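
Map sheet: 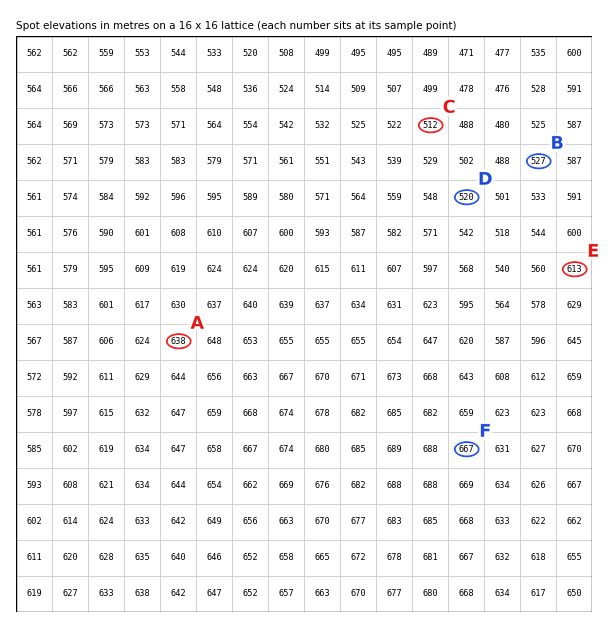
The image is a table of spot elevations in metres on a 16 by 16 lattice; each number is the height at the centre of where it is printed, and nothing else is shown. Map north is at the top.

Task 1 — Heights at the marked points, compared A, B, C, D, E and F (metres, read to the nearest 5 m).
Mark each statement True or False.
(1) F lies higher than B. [True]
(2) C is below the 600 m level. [True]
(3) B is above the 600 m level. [False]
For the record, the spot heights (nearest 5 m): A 640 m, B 525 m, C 510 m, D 520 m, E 615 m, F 665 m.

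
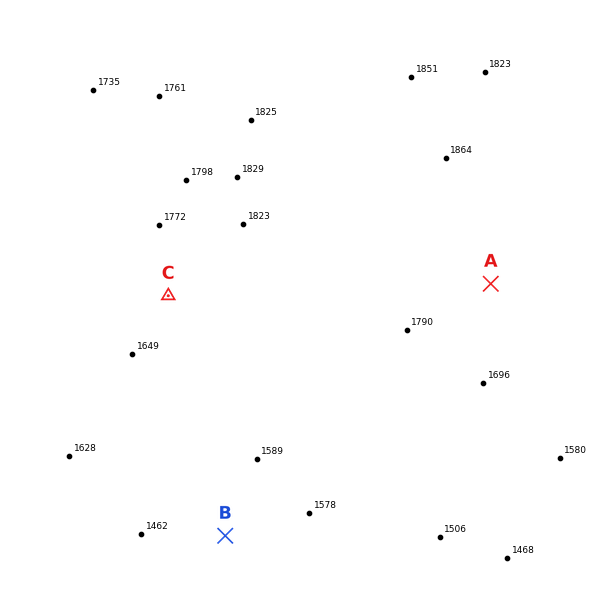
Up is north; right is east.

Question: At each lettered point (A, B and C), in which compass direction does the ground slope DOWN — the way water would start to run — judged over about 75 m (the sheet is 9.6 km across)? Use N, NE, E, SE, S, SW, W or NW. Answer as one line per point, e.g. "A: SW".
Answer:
A: SE
B: S
C: SW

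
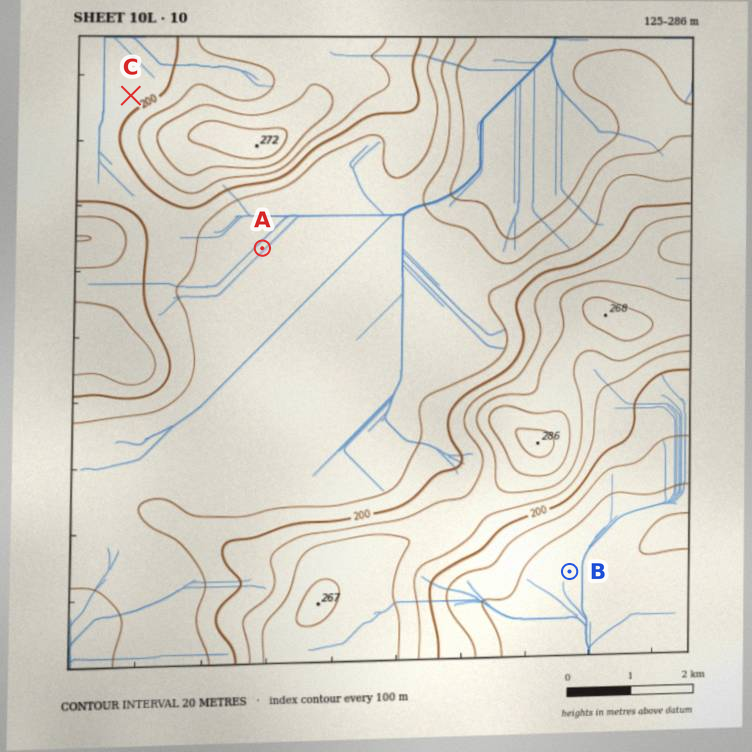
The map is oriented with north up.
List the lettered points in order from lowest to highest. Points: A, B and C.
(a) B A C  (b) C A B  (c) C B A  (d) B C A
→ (a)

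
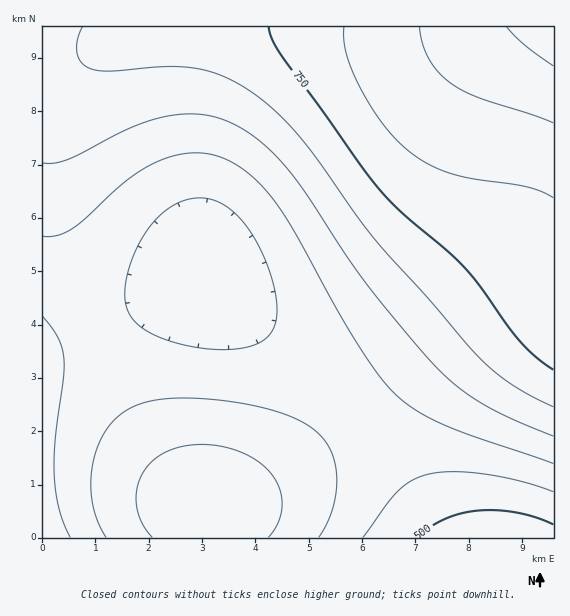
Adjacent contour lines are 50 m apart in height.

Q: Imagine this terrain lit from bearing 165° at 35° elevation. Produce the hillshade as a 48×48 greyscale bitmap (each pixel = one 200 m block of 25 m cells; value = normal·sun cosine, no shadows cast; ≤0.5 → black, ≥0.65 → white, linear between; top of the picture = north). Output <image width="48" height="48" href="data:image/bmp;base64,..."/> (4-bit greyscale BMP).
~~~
<image width="48" height="48" href="data:image/bmp;base64,Qk32BAAAAAAAAHYAAAAoAAAAMAAAADAAAAABAAQAAAAAAIAEAAATCwAAEwsAABAAAAAAAAAAAAAAABEREQAiIiIAMzMzAERERABVVVUAZmZmAHd3dwCIiIgAmZmZAKqqqgC7u7sAzMzMAN3d3QDu7u4A////AIiIiImZmZmZmqqqq7u7u7zMzMzMzMzMzIiIiIiIiIiZmZmqqqq7u7u8zMzMzMzMzHd3d3d3d3eIiIiZmZqqqru7vMzM3d3d3Xd3d3ZmZmZ3d3eIiJmZqqq7vMzM3d3d3WZmZmZmZmZmZmZ3d4iJmaqru8zN3d3e7mZmZlVVVVVVVVZmZ3eImZqqu8zN3d3u7mZlVVVVRERERVVWZnd4iJmqu7zM3d7u7mVVVVRERERERERVVmZ3iJmaq7zM3d7u7lVVVUREQzMzNERFVWZ3eImaq7vM3d3u7lVVVEREMzMzMzREVVZneImZqrvMzd3e7lVVVERDMzMzMzNERVZnd4iZqru8zd3d7mVVVERDMzMzMzNERVZmd4iZqqu8zN3d3WZVVURDMzMzMzM0RVZmd4iZqqu7zMzd3WZlVUREMzMzMzNERVZnd4iZmqq7vMzMzGZmVVREQzMzMzNERVZneIiZmqq7u7vMzHZmZVVERDMzMzREVWZneImZmqqqu7u7u3d2ZlVVRERERERFVWZ3iImZmqqqqqqqqod3dmZVVERERERVVmd3iJmZmqqqqqqqqoh3d2ZlVVVERFVVZnd4iJmZqqqqqpmZmYiId3ZmZVVVVVVWZneIiZmaqqqpmZmZmZiIh3d2ZmVVVVZmZ3iImZmaqqqZmZmYiJmYiId3dmZmZmZmd3iImZmqqqmZmZiIiJmZmIiHd3ZmZmZ3d4iJmZqqqqmZmYiIiKmZmYiId3d3d3d3eIiJmZqqqqmZmYiId6qZmZmIiId3d3d3iIiZmaqqqqmZmYiId6qqqZmZiIiId3eIiImZmaqqqqmZmYiId6qqqqmZmZiIiIiIiJmZmqqqqqqZmYiId6qqqqqqmZmZiIiIiZmZmqqqqqqZmYiId6qqqqqqqqmZmZmZmZmZmqqqqqqZmYiIh6qru7uqqqqqmZmZmZmZqqqqqqqZmZiIiKq7u7u7u7qqqqqZmZmZqqqqqqqpmZmIiKu7u7u7u7u7qqqqqqmaqqqqqqqpmZmZmKu7u7zMzMu7u7qqqqqqqqqqqqqqmZmZmaq7u8zMzMzMu7uqqqqqqqqqqqqqqqmZmaq7vMzMzMzMzLu7qqqqmZmqqqqqqqqqqqq7vMzMzd3MzLu7qqqqmZmZmqqqqqqqqqqru8zM3d3czMu7uqqpmZmZmaqqqqqqqpqru8zM3d3czMu7uqqpmZmZmZmqqqqqqpqqu7zMzd3czMu7uqqZmZmZmZmaqqqqqpmqq7zMzN3MzMu7qqqZmZmZmZmaqqqqq4maq7vMzMzMzLu7qqmZmZiZmZmZqqqqq4iZqru7zMzMy7u6qpmZmIiIiZmZmqqqq4iJmqq7u8zLu7uqqZmYiIiIiJmZmaqqqniImaqru7u7u6qqmZmIiIiIiIiZmaqqqnd4iZmqqqqqqqqZmYiIiHeIiIiJmZmqqmZ3iImZmqqqqZmZiIiHd3d3eIiImZmaqmZnd4iImZmZmYiIiHd3d3d3d4iIiZmZmlZmd3iIiIiIiIiId3d3d3d3d3iIiJmZmQ=="/>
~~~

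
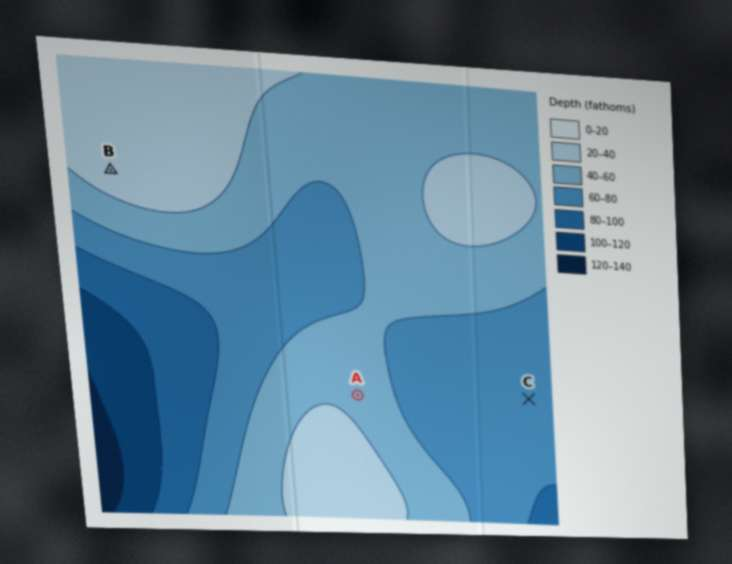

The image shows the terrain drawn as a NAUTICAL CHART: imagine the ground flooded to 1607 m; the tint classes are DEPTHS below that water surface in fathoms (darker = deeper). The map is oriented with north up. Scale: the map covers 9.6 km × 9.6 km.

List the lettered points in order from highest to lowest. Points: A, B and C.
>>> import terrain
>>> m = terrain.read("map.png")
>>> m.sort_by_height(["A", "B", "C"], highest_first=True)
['B', 'A', 'C']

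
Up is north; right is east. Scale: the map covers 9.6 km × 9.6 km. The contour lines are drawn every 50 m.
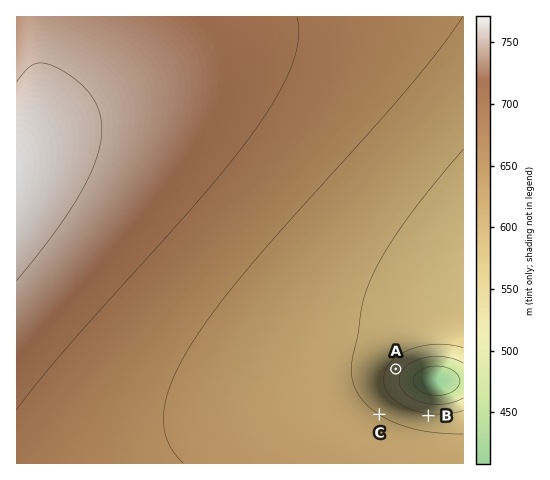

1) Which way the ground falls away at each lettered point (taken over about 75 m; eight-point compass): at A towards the SE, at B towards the N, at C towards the NE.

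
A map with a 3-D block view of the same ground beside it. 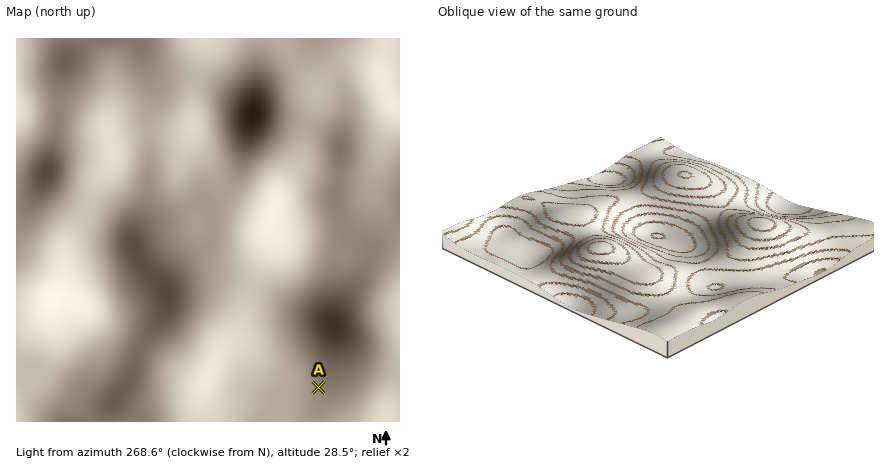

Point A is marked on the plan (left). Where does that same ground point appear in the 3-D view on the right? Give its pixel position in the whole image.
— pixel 687 163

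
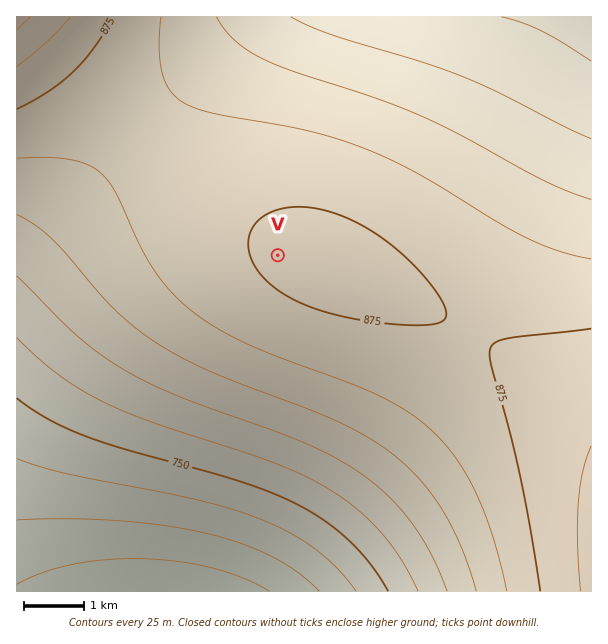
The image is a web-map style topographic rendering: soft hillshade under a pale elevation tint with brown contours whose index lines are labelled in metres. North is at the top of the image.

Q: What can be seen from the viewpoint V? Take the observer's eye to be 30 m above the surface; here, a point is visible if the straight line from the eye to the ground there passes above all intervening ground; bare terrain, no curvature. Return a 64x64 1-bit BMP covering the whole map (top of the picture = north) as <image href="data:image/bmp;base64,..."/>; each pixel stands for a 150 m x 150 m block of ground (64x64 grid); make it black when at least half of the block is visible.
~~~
<image width="64" height="64" href="data:image/bmp;base64,Qk0+AgAAAAAAAD4AAAAoAAAAQAAAAEAAAAABAAEAAAAAAAACAAATCwAAEwsAAAIAAAAAAAAA////AAAAAAD4AAAAAf////gAAAAB////+AAAAAH////4AAAAAf////gAAAAB////8AAAAAH////wAAAAAf////AAAAAB////8AAAAAH////wAAAAAf////AAAAAB////8AAAAAH////gAAAAAf///+AAAAAB////4AAAAAP////gAAAAA////8AAAAAD////wAAAAAf///+AAAAAB////wAAAAAH////AAAAAA////8AAAAAH////wAAAAA/////AAAAAH////8AAAAB/////wAAAB//////AAAH//////8AAf///////wAP////////AD////////8Af////////wH/////////A/////////8f/////////////////////////////////////////////////////////////////////////////////////////////////////////////////wD////////8AB////////gAB///////4AAD///////AAAH//////wAAAP/////8AAAA//////gAAAD/////4AAAAP////+AAAAA/////wAAAAD////+AAAAAP////wAAAAA////+AAAAAD////4AAAAAf////gAAAAH////+AAAAD/////4AAAA//////gAAAH/////+AAAB//////4AAAP/w=="/>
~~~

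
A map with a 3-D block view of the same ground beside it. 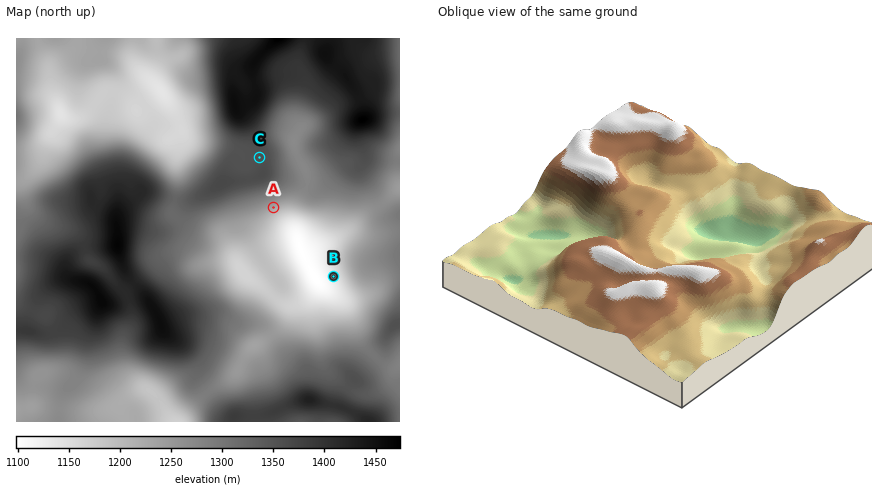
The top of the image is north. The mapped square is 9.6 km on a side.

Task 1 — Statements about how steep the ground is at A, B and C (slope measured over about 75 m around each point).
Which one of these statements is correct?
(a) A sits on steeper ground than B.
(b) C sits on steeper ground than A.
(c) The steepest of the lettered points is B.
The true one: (a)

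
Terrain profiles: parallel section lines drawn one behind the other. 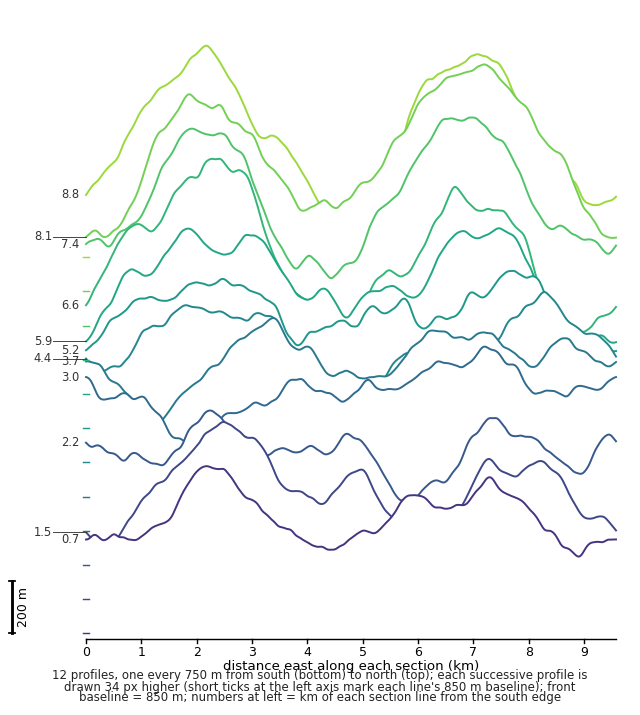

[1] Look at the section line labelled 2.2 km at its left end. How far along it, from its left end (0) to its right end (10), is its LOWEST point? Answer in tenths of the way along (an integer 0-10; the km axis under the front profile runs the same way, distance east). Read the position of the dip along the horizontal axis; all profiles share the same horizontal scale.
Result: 6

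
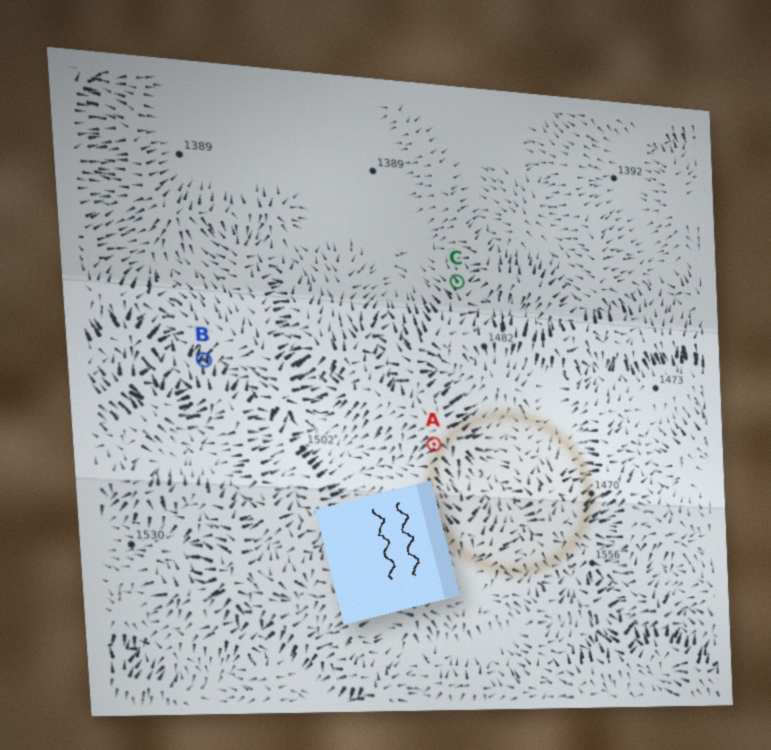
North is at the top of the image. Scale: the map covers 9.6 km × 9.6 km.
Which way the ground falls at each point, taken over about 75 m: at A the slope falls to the SW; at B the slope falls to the N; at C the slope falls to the NW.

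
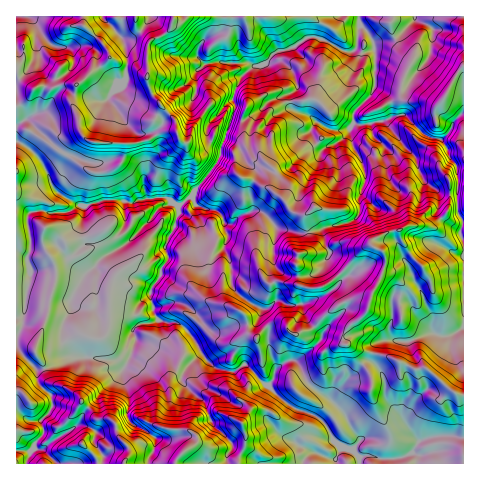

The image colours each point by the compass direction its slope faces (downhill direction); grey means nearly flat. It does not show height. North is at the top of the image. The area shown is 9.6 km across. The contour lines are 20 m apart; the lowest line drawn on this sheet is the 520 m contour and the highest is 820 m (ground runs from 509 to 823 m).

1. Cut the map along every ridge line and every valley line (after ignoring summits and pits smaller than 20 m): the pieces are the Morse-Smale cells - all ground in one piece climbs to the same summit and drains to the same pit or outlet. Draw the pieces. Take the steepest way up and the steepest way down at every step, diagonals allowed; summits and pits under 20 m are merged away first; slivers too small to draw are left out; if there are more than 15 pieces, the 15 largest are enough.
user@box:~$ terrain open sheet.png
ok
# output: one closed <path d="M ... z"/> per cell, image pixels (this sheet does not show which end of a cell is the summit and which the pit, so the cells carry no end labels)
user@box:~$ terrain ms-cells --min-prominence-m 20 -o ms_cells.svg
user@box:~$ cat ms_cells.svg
<path d="M384 121l-16 3-14-1-4 6 3 18 7 11 5 13 0 11-6 15 1 13-2 6-7 5-28 8 2 15 5 11-10 15-13 6-17 0-7-2-8-8-2-18 3-20-12-15-12-2-14 6-7 7-6 0-2-8-6-5-20-5-7-9-12 10 1 6-5 17-9 15 3 15-6 7-1 9-11 16 4 21 5 7 21 4 12 12 10 18 12 13 20 5 9-7 3 0 19 20 25 21 30 12 19 27 14 5 5 5 2 9 103 0 0-27-28-1-16 6-2-2-17-26-14-15-2-22-5-9-7-7 2-14 8-7 28 2 18-9 21 3 15-9 0-88-4-4 4-14-6-7-1-20-16-1-14-9-10-17-2-10-9-9z"/><path d="M167 198l-24 1-9 4-32-3-15 6-7-1-12 7-19 1-13-2-7 3-1 13 2 8 0 16-2 13 2 5 0 11-4 11-2 22-2 3-6 2 0 28 21 24 1 13 13 12 1 12-12 14 4 11-14 20-3 12 121-1 8-24-11-9-11-4-6-8 1-22-6-14-1-11 13-28 0-7-2-3 1-5 6-4 18-4-4-7-4-21 11-16 1-9 6-7-3-15 9-15 5-17-1-6z"/><path d="M232 16l-58 0-3 12-9 8-10 3-4 6 0 39 6 13 20 21 2 14-14 0-12 8-13 3-35 0-13-2-9-9-2-15-6-12 5-20-10-1-14 4-14-2-14 16-9 4 0 34 17 11 7 9 13 28 25 17 9 1 15-6 32 3 9-4 24-1 12 8 14-11 2-5 22-26 18-56-2-6 2-13 6-12 13-10-5-4-13 1-19-2-13 2-7-9 6-14 15-9 9 2 9 4 3 4-1-9-5-6z"/><path d="M414 16l-180 0-1 11 5 6 1 9-3-4-9-4-9-2-15 9-6 14 7 9 13-2 19 2 13-1 5 4-13 10-6 12-2 8 2 11-3 10 13 2 15-10 11-10 19-7 1 16 20 7 5 6-5 7 0 4 11 15 20-8 12-17 14 1 16-3 22 27 9 9 9 23 17 13 15 0 2-5-1-21-7-9-7-17-18-6-20-20-13 3 0-10-5-12-13-11 0-42 16-3 9-4 16-17z"/><path d="M290 93l-19 7-11 10-15 10-13-2-6 15-1 5 14 8 6 14 11 12-7 17 4 17-1 4 12 3 13 15 21 5 8 0 43-11 10-8 0-17 6-15 0-11-5-13-7-11-3-15-11 10-17 6-11-15 0-4 5-7-5-6-20-7z"/><path d="M161 320l-21 4-6 4-1 5 2 3 0 7-13 28 1 11 6 14-1 22 6 8 11 4 11 9-8 24 79 1 0-9 5-6-1-8-18-16-8-22-23-22 2-10 16-17 0-4-8-14-12-12z"/><path d="M173 16l-89 1-2 8 19 16 8 13 0 5-6 6-11 6-16 16-4 18 6 12 2 15 7 8 15 3 35 0 13-3 12-8 15-1-3-13-23-24-4-16 1-33 4-6 10-3 9-8z"/><path d="M463 16l-47 0-1 3-19 19-22 5 0 42 13 11 5 12 0 9 13-2 20 20 8 3 8 2 9-9 4-9 10-9z"/><path d="M463 328l-14 8-21-3-18 9-28-2-8 7-2 14 7 7 5 9 2 22 14 15 19 28 16-6 29 1z"/><path d="M201 352l-15 16-4 8 0 5 23 22 8 22 18 16 1 8-5 6 0 8 75 1 3-6 9-6-34-17-13-17 10-22-4-6-27-25-3 0-9 7-14-2-6-3z"/><path d="M83 16l-67 1 1 89 8-4 14-16 14 2 7-3 16 0 5-3 28-23 0-5-8-13-19-16z"/><path d="M17 141l-1 175 4 1 4-4 2-22 4-11 0-11-2-5 2-13 0-16-2-8 1-13 7-3 13 2 19-1 11-6-26-18-13-28-7-9z"/><path d="M225 138l-8 26-22 26-3 7 5 9 20 5 6 5 2 8 6 0 7-7 11-4 4-4-4-20 7-17-11-12-6-14z"/><path d="M279 396l-5 4-7 18 13 17 34 17-9 6-1 6 55-1-1-8-5-5-14-5-19-27-25-9z"/><path d="M17 346l-1 105 15 0 13-19-4-11 11-11 1-11-1-4-13-12-1-13z"/>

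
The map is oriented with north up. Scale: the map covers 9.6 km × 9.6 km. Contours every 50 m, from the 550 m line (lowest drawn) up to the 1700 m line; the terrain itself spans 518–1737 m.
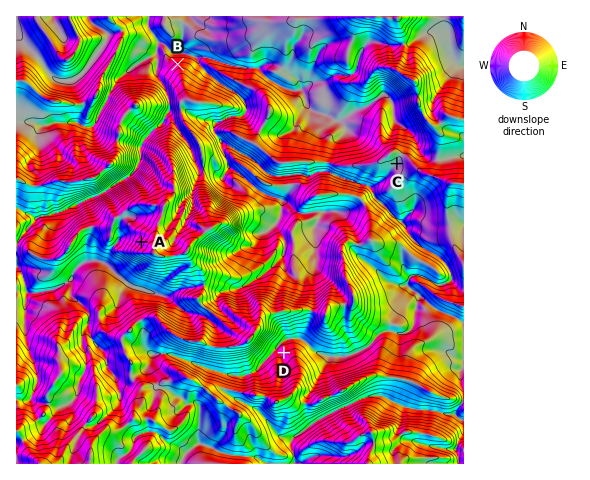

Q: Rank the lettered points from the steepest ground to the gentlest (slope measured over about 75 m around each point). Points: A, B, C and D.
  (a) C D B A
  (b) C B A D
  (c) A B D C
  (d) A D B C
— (c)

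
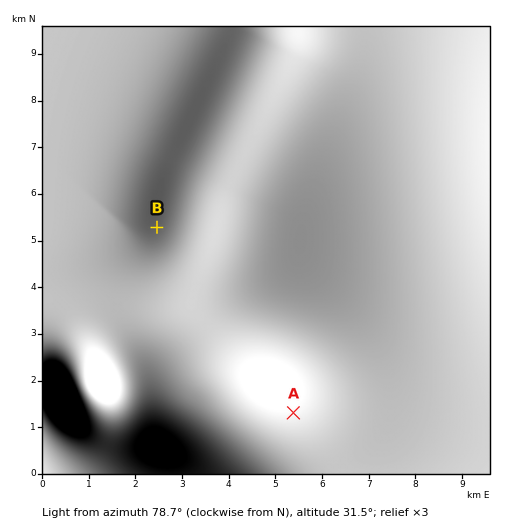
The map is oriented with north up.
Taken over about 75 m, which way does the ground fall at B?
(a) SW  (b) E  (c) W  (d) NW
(c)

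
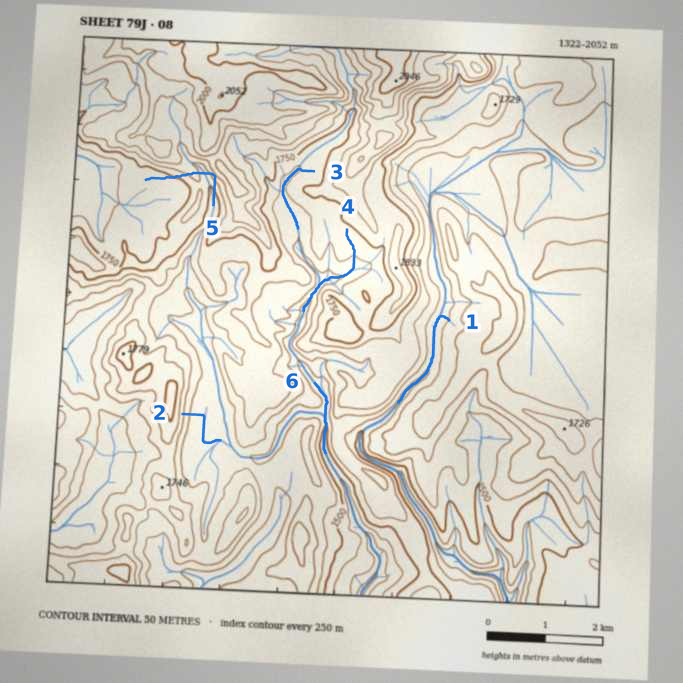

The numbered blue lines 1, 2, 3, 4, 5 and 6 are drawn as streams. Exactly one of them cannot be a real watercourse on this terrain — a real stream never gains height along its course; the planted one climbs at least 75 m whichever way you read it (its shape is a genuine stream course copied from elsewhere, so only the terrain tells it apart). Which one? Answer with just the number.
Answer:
5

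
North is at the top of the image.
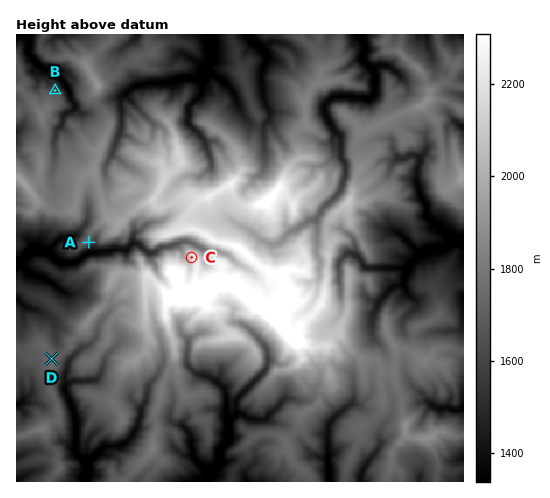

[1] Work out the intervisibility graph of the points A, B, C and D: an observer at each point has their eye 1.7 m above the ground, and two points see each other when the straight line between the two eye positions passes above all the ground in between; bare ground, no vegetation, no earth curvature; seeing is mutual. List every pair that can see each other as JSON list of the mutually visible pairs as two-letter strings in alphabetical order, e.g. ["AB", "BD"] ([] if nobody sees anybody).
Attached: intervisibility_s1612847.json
["AC", "AD"]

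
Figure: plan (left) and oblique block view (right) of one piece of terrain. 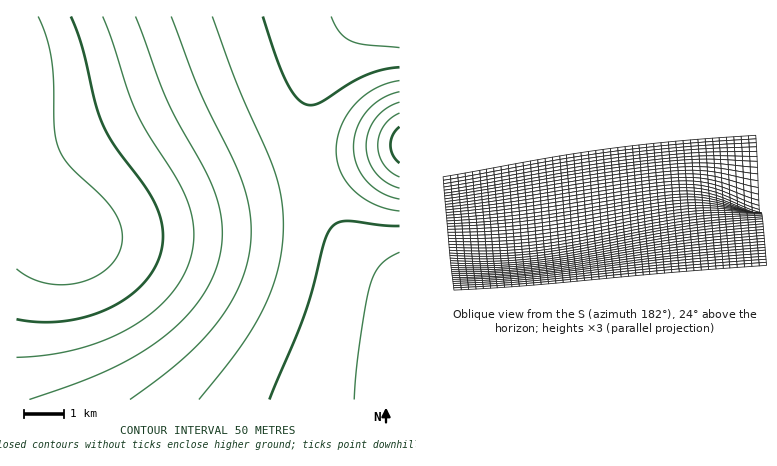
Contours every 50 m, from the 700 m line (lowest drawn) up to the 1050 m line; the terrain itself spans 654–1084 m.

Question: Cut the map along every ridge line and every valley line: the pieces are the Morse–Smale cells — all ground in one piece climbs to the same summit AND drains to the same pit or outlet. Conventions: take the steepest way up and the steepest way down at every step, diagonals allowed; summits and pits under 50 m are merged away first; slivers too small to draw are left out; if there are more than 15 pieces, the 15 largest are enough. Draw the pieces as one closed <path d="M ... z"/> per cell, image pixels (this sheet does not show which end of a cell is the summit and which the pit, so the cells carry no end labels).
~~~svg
<path d="M312 171l-50 13-132 41-46 10-20 0-24-18-12-6-12-1 0 190 384 0 0-118-28-17-24-23-19-28-9-18z"/><path d="M364 16l-348 0 0 194 12 1 12 6 24 18 20 0 46-10 102-32 78-22-4-29 0-26 7-32 10-22 12-18z"/><path d="M400 16l-36 1-24 21-17 24-12 28-5 26 0 26 6 29 88-23z"/><path d="M400 148l-88 22 8 26 9 18 15 22 28 29 26 16z"/>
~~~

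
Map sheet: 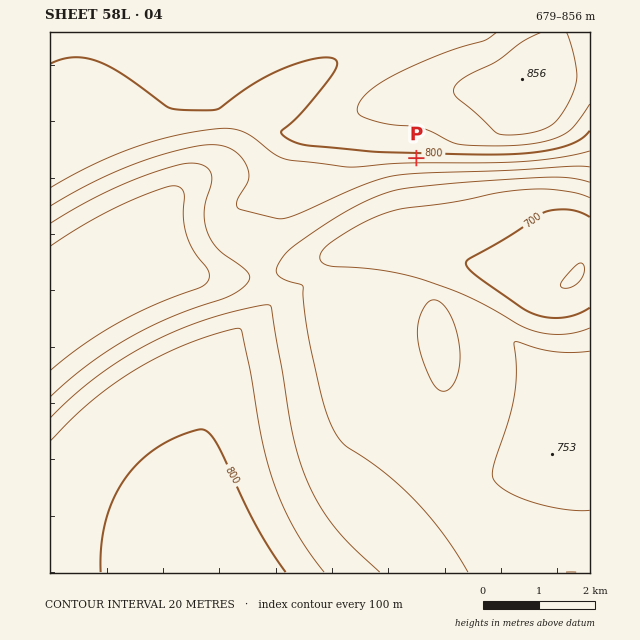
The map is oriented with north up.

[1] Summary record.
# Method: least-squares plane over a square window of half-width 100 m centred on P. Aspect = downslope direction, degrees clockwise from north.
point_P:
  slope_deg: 7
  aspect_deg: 180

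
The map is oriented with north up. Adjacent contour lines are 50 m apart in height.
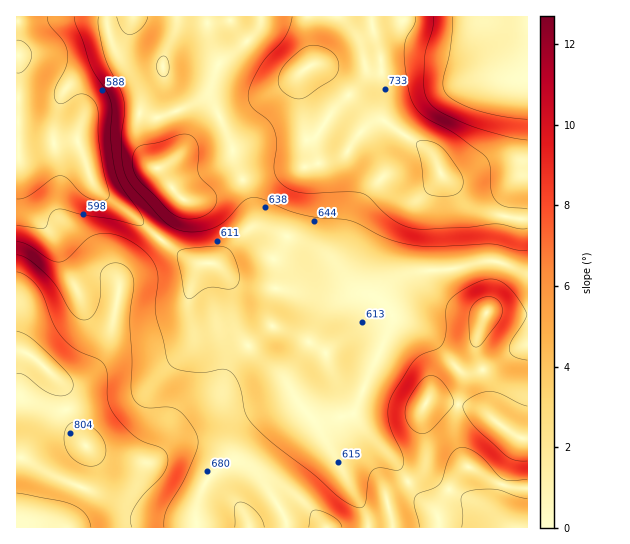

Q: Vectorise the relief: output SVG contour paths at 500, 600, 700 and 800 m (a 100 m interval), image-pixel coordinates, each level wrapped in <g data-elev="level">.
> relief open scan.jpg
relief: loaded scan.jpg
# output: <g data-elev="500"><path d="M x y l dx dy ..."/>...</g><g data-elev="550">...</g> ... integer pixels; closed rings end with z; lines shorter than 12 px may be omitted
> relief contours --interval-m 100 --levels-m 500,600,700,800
<g data-elev="500"><path d="M17 40l5 1 5 4 4 5 1 5-2 7-4 6-5 5-4 0"/></g><g data-elev="600"><path d="M187 298l-3-5-7-34 2-8 7-2 28-3 9 1 6 2 5 8 5 14 0 8-2 7-7 3-16-2-7 1-16 10z"/><path d="M527 119l-25-3-25-6-20-8-11-8-3-7 0-6 7-31 2-20 0-13"/><path d="M75 17l0 6 8 18 8 25 15 25 5 11 1 9-1 30 5 34 7 14 18 25 3 9-2 2-5 0-78-16-4 1-4 3-6 15-6 1-22-4"/></g><g data-elev="700"><path d="M164 527l2-16 21-37 10-24 1-11-7-14-13-15-9-3-24 0-8-4-4-6-2-10 1-28-2-38 4-38-3-10-6-7-7-3-7 0-7 4-3 7-1 21-3 14-7 9-8 2-5-3-6-5-14-25-10-12-18-16-12-4"/><path d="M264 527l-2-8-6-8-9-7-6-2-4 1-2 4 0 20"/><path d="M342 527l-2-5-7-5-10-5-8-2-2 1-2 3-2 13"/><path d="M418 433l5 1 7-3 23-26 0-6-6-12-6-7-7-4-7 0-6 5-10 13-5 12-1 8 2 8 4 6z"/><path d="M527 406l-26-12-11-3-8 2-10 4-7 5-2 4 3 8 8 12 31 29 9 5 13 1"/><path d="M473 346l4 1 4-2 20-27 1-7 0-5-4-5-4-3-7-1-6 1-7 5-3 6-2 8 0 17 2 8z"/><path d="M181 218l12 1 12-4 8-6 4-10-3-8-12-12-3-5-1-7 1-16-2-9-4-5-7-3-8 1-19 7-20 4-4 5-3 10 2 10 5 10 30 30z"/><path d="M527 209l-21-2-9-5-6-11-1-25-4-9-33-24-28-16-11-12-6-16-4-38 2-12 8-14 1-8"/><path d="M163 77l4-2 2-8-2-8-4-3-4 3-2 7 1 7z"/><path d="M292 17l-6 18-25 30-10 18-3 11 1 7 2 5 18 15 5 9 3 13-3 27 3 8 5 6 9 6 12 3 46-1 13 1 7 4 24 23 10 5 11 4 52-2 29-3 24 5 8 0"/></g><g data-elev="800"><path d="M91 527l-5-12-12-10-13-4-44-8"/><path d="M88 466l9-1 6-4 3-8-1-10-5-9-9-7-10-5-8 0-6 4-2 5-1 8 1 8 4 7 5 5z"/><path d="M17 374l8 1 18 15 12 5 7 1 5-2 4-3 2-4-2-9-13-15-27-25-14-7"/></g>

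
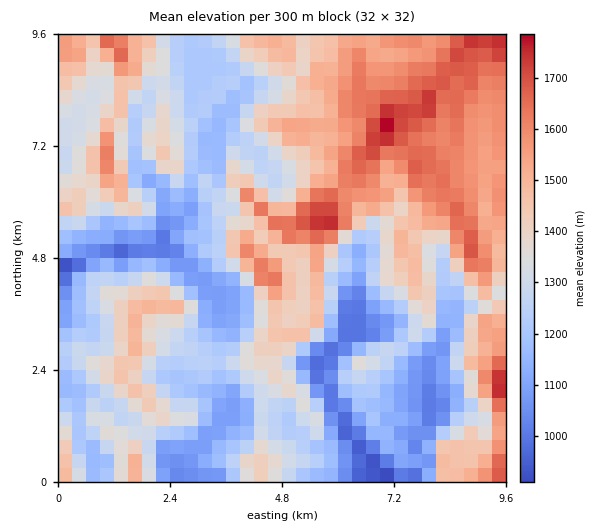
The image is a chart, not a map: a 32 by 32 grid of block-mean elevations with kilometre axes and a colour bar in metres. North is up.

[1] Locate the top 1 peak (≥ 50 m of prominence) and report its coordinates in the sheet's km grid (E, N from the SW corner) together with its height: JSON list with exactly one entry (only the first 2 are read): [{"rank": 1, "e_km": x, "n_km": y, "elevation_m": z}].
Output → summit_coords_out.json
[{"rank": 1, "e_km": 6.94, "n_km": 7.51, "elevation_m": 1819}]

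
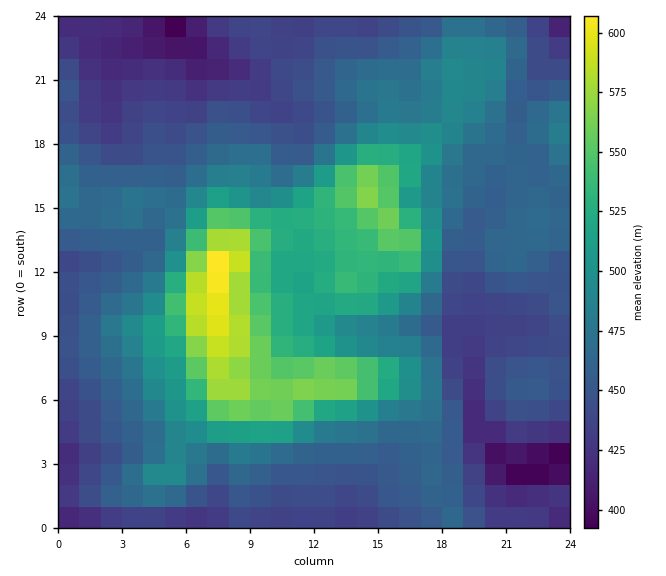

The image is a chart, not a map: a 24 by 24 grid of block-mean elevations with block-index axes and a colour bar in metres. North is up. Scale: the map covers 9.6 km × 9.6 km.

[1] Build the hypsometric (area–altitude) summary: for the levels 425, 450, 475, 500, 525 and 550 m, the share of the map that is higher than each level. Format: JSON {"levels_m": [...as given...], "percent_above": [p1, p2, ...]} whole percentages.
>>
{"levels_m": [425, 450, 475, 500, 525, 550], "percent_above": [91, 65, 36, 23, 15, 8]}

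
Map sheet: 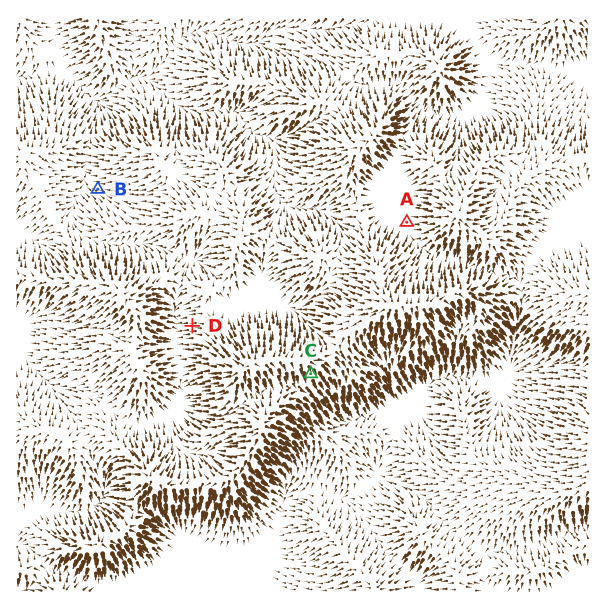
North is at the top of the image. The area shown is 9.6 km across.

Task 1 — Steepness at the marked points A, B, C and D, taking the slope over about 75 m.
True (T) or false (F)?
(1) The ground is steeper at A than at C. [F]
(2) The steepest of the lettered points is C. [T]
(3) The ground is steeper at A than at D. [F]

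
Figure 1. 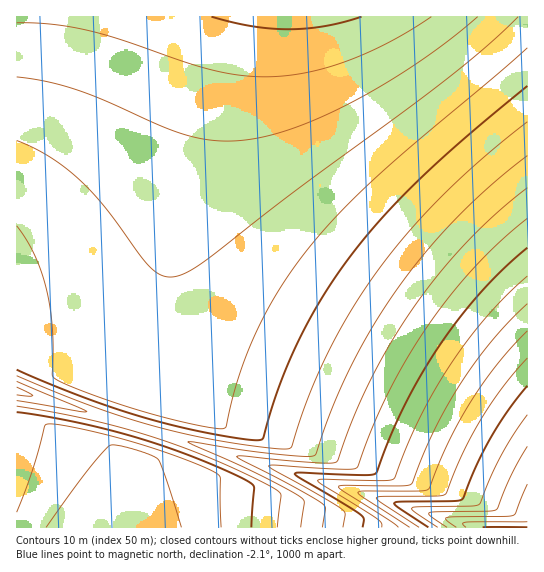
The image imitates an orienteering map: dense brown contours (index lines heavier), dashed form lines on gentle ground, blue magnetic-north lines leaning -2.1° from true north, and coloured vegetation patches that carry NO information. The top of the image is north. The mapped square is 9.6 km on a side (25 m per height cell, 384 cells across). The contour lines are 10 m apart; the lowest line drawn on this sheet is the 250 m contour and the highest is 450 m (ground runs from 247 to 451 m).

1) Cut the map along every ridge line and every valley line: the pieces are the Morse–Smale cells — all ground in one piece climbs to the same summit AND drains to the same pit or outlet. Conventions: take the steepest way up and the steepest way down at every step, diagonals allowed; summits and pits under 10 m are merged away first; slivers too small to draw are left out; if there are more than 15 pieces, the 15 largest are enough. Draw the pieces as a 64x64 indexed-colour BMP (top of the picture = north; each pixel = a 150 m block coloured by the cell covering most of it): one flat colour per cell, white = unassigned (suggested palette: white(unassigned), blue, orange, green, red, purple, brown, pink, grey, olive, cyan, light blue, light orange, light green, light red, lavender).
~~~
<image width="64" height="64" href="data:image/bmp;base64,Qk12CAAAAAAAAHYAAAAoAAAAQAAAAEAAAAABAAQAAAAAAAAIAAATCwAAEwsAABAAAAAAAAAA////ALR3HwAOf/8ALKAsACgn1gC9Z5QAS1aMAMJ34wB/f38AIr28AM++FwDox64AeLv/AIrfmACWmP8A1bDFAEREREREREMzMzMzMzMzMzMzMzMzMzMzMzMzMzMRERERREREREREQzMzMzMzMzMzMzMzMzMzMzMzMzMxERERERFERERERERDMzMzMzMzMzMzMzMzMzMzMzMxEREREREREUREREREREMzMzMzMzMzMzMzMzMzMzMzERERERERERERRERERERERDMzMzMzMzMzMzMzMzMzMRERERERERERERFEREREREREMzMzMzMzMzMzMzMzMREREREREREREREREUREREREREQzMzMzMzMzMzMzMxERERERERERERERERERRERERERERDMzMzMzMzMzMxERERERERERERERERERERFEREREREREMzMzMzMzMzEREREREREREREREREREREREUREREREREQzMzMzMzMRERERERERERERERERERERERERRERERERERDMzMzMRERERERERERERERERERERERERERFEREREREREQzMxEREREREREREREREREREREREREREREURERERERERDERERERERERERERERERERERERERERERERREREREREIiERERERERERERERERERERERERERERERERFEREREQiIiIhEREREREREREREREREREREREREREREREURERCIiIiIiERERERERERERERERERERERERERERERERRCIiIiIiIiIREREREREREREREREREREREREREREREREiIiIiIiIiIhERERERERERERERERERERERERERERERESIiIiIiIiIiERERERERERERERERERERERERERERERERIiIiIiIiIiIREREREREREREREREREREREREREREREREiIiIiIiIiIiERERERERERERERERERERERERERERERESIiIiIiIiIiIRERERERERERERERERERERERERERERERIiIiIiIiIiIhEREREREREREREREREREREREREREREREiIiIiIiIiIiERERERERERERERERERERERERERERERESIiIiIiIiIiIRERERERERERERERERERERERERERERERIiIiIiIiIiIiEREREREREREREREREREREREREREREREiIiIiIiIiIiIRERERERERERERERERERERERERERERESIiIiIiIiIiIhERERERERERERERERERERERERERERERIiIiIiIiIiIiEREREREREREREREREREREREREREREREiIiIiIiIiIiIRERERERERERERERERERERERERERERESIiIiIiIiIiIiERERERERERERERERERERERERERERERIiIiIiIiIiIiIREREREREREREREREREREREREREREREiIiIiIiIiIiIhERERERERERERERERERERERERERERESIiIiIiIiIiIiERERERERERERERERERERERERERERERIiIiIiIiIiIiIREREREREREREREREREREREREREREREiIiIiIiIiIiIiERERERERERERERERERERERERERERESIiIiIiIiIiIiIRERERERERERERERERERERERERERERIiIiIiIiIiIiIhEREREREREREREREREREREREREREREiIiIiIiIiIiIiERERERERERERERERERERERERERERESIiIiIiIiIiIiIRERERERERERERERERERERERERERERIiIiIiIiIiIiIiEREREREREREREREREREREREREREREiIiIiIiIiIiIiIRERERERERERERERERERERERERERESIiIiIiIiIiIiIhERERERERERERERERERERERERERERIiIiIiIiIiIiIiEREREREREREREREREREREREREREREiIiIiIiIiIiIiIRERERERERERERERERERERERERERESIiIiIiIiIiIiIiERERERERERERERERERERERERERERIiIiIiIiIiIiIiIREREREREREREREREREREREREREREiIiIiIiIiIiIiIhERERERERERERERERERERERERERESIiIiIiIiIiIiIiERERERERERERERERERERERERERERIiIiIiIiIiIiIiIhEREREREREREREREREREREREREREiIiIiIiIiIiIiIiERERERERERERERERERERERERERESIiIiIiIiIiIiIiIRERERERERERERERERERERERERERIiIiIiIiIiIiIiIhEREREREREREREREREREREREREREiIiIiIiIiIiIiIiIRERERERERERERERERERERERERESIiIiIiIiIiIiIiIhERERERERERERERERERERERERERIiIiIiIiIiIiIiIiEREREREREREREREREREREREREREiIiIiIiIiIiIiIiIRERERERERERERERERERERERERESIiIiIiIiIiIiIiIhERERERERERERERERERERERERERIiIiIiIiIiIiIiIiIREREREREREREREREREREREREREiIiIiIiIiIiIiIiIhERERERERERERERERERERERERESIiIiIiIiIiIiIiIiERERERERERERERERERERERERERIiIiIiIiIiIiIiIiIhEREREREREREREREREREREREREiIiIiIiIiIiIiIiIiERERERERERERERERERERERERESIiIiIiIiIiIiIiIiIRERERERERERERERERERERERER"/>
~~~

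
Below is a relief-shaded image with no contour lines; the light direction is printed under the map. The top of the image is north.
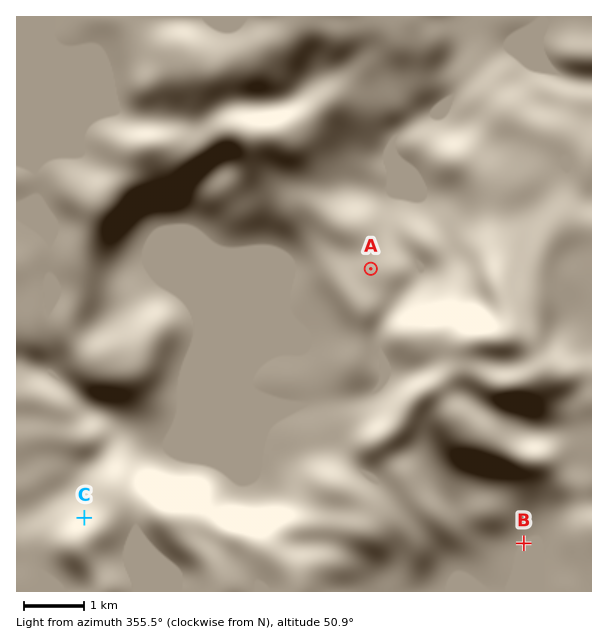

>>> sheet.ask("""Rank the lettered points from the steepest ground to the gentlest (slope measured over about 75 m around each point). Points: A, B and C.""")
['C', 'A', 'B']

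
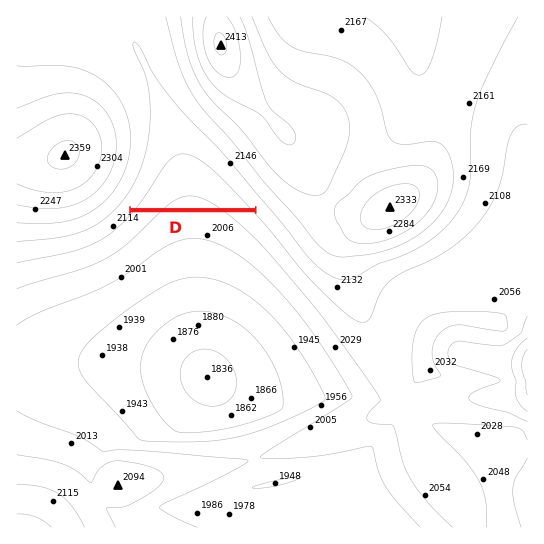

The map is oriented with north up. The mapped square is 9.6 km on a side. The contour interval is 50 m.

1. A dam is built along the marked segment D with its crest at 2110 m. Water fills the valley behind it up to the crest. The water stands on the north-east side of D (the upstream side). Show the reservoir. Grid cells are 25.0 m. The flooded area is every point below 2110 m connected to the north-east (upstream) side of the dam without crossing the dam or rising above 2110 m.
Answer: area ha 157.9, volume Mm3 48.93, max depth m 73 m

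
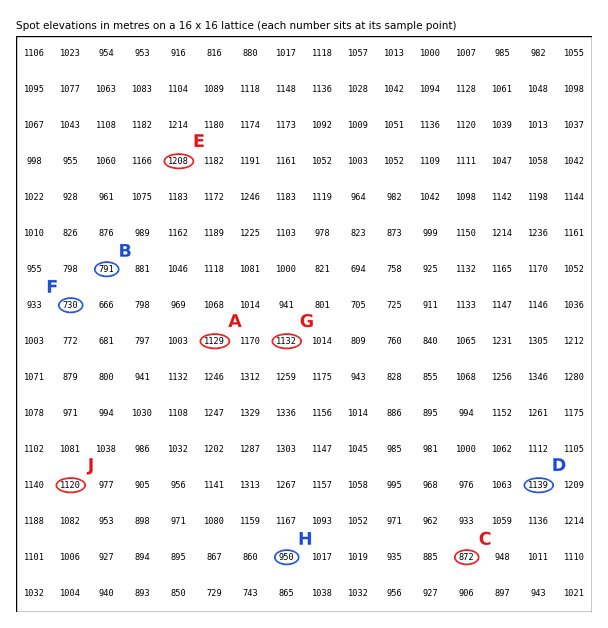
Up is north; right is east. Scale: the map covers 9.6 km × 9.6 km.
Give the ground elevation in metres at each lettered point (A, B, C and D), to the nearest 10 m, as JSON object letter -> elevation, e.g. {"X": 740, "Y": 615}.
{"A": 1130, "B": 790, "C": 870, "D": 1140}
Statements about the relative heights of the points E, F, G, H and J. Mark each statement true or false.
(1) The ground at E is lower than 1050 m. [false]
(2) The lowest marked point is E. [false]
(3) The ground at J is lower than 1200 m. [true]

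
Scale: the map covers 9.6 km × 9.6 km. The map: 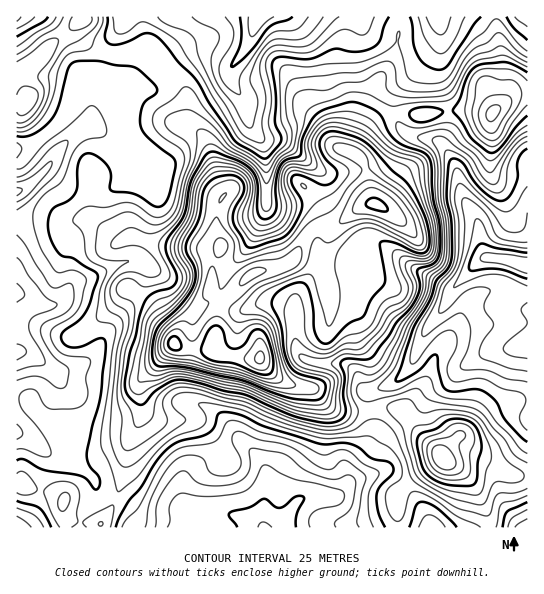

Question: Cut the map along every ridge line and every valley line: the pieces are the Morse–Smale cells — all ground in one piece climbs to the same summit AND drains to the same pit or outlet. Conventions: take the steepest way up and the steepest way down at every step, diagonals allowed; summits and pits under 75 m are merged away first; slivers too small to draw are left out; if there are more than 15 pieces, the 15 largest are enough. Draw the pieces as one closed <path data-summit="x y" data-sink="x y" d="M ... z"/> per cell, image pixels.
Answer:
<path data-summit="259 358" data-sink="17 293" d="M145 49l-23 6-15-2-2 2-5 24-8 12 0 20-4 12-28 26-12 18-14 14-18 10 0 292 17 6 12 2 16 6 3 4 0 13 5 5 24 5 8 0 2-2 13-23 5-16 7-40 13-28-2-24 1-10 34-37 13 5 26 0 4-30 4-10 0-6-10-10-2-7 4-23 8-14-5-19 0-13 3-14 6-10-8-15-10-37-20-19 0-27-3-6z"/><path data-summit="259 358" data-sink="259 17" d="M399 16l-274 0-2 2 0 5-10 14-6 16 15 2 23-6 36 36 6 10 0 27 20 19 10 37 8 15-6 10-3 14 0 13 5 19-8 14-4 23 2 7 10 10 1 4 18-22 13-12 25-5 12-5 6-8 8-17 7-9 6-2 16 1 28-21 12-4-9-40-7-8-7-3-1-3 20-52 24-40 7-28z"/><path data-summit="259 358" data-sink="527 265" d="M394 113l-15 7-8 7-16 26 9 10 9 40-12 4-28 21-16-1-6 2-7 9-8 17-6 8-12 5-19 3-10 5-25 27-7 16-4 23 0 8 2 2 16 5 28 2 12 14 10 7 12 5 21 4 12 15 13 7 31-2-1-16 25-10 11-10 10-15 12-29 18-24 6-14 26-28 10-6-4-6-6-30-14-24-6-26-6-14-13-16-21-4-12-5-5-5z"/><path data-summit="259 358" data-sink="265 527" d="M175 344l-36 39 2 32-13 28-3 24-9 32-16 26 1 3 330-1-8-18-8-12-21-22-5-3-10 0-25 8-11 10 5-9 1-18 15-14 7-11 2-15-3-14-35 0-9-5-12-15-21-4-12-5-10-7-12-14-28-2-10-2-8-6-26 0z"/><path data-summit="442 458" data-sink="527 265" d="M493 257l-7 0-9 6-22 23-10 19-18 24-16 37-17 17-23 8-2 2 0 10 2 6 30 0 18 24 28 28 27-4 9 3 24 13 20 3 1-210-18-6z"/><path data-summit="493 113" data-sink="527 265" d="M527 93l-9 0-7 3-18 17-15-2-31 0-21 4-31-1 5 13 5 5 12 5 21 4 13 16 6 14 6 26 14 24 7 33 3 3 23 3 16 5 2 0z"/><path data-summit="29 99" data-sink="17 293" d="M78 23l-20 16-20 21-14 11 0 16 4 14-5 3-7 1 1 86 10-4 7-6 14-14 12-18 29-28 3-10 0-20 8-12 7-26-13-5-13-11z"/><path data-summit="442 458" data-sink="265 527" d="M397 408l-20 0-6 2 2 13-1 11-8 15-15 14-2 22 23-10 19-3 5 3 21 22 16 31 58 0 0-9-2-8-15-29-14-14-12-7-27-28-12-18z"/><path data-summit="493 113" data-sink="438 17" d="M495 16l-56 0 1 26-4 8-37 39-6 16 2 8 31 2 21-4 31 0 15 2 6-7 2-8 0-44z"/><path data-summit="259 358" data-sink="438 17" d="M438 16l-38 1 0 12-7 28-24 40-14 36-5 19 4 1 2-2 11-18 8-10 20-10-2-8 6-16 37-39 4-8z"/><path data-summit="442 458" data-sink="527 527" d="M474 457l-26 5 17 11 10 13 12 25 2 16 38 1 1-51-21-4-24-13z"/><path data-summit="493 113" data-sink="259 17" d="M527 16l-31 1 5 37 0 44-2 9 15-12 14-2z"/><path data-summit="29 99" data-sink="17 17" d="M82 16l-65 0-1 55 7 0 15-11 20-21 24-19z"/><path data-summit="259 358" data-sink="17 527" d="M21 484l-5 1 1 43 48-1-2-14 1-12-3-4z"/><path data-summit="29 99" data-sink="259 17" d="M123 16l-40 0-4 7 0 8 11 14 16 7 17-29z"/>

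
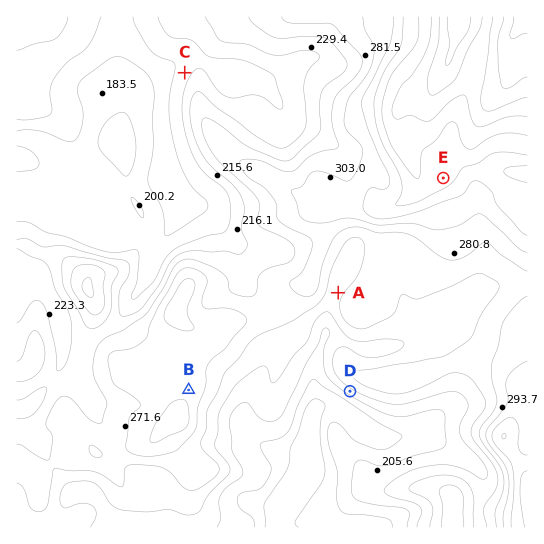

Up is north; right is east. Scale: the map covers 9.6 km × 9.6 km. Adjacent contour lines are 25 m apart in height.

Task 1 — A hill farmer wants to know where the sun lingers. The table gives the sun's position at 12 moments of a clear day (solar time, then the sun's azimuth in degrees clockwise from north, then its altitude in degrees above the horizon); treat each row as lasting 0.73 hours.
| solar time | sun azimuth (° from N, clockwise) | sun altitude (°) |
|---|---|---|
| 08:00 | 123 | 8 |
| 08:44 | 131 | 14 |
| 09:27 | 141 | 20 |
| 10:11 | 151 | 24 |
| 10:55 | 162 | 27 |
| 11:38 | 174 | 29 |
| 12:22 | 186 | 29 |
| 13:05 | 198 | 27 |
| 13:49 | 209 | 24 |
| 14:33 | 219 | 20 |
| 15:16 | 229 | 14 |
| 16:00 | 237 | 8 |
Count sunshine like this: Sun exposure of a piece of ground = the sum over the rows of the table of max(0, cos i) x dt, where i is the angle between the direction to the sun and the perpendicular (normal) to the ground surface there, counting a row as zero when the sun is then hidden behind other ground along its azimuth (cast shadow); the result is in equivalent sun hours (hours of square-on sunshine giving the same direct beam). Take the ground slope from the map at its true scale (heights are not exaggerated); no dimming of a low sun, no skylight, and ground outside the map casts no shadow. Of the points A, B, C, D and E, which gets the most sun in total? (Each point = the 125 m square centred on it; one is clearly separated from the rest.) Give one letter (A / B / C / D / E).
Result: D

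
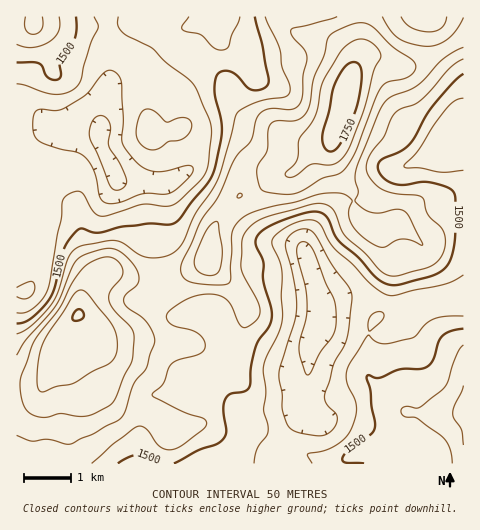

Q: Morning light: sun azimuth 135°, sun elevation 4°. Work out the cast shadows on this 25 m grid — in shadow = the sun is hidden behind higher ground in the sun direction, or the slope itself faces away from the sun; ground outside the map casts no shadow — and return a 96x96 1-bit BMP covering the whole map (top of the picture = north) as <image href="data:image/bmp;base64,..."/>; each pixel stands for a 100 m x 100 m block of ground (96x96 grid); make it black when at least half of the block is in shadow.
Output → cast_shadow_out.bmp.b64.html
<image width="96" height="96" href="data:image/bmp;base64,Qk2+BAAAAAAAAD4AAAAoAAAAYAAAAGAAAAABAAEAAAAAAIAEAAATCwAAEwsAAAIAAAAAAAAA////AAAAAAAAAAAAAAAAAHAAAA8AAAAAAAAAAHwAAB8AAAAAAAAAAP8AAB8AAAAAAAAAAf/AAD4AAAAAAAAAB//4AD4AAAAAAAAAH//8ADgAAAAAAAAAH//8AAAAAAAAAAAAH//4AAAAAAAAAACAP//4AAAAAAAAAADAP//wAAAAAAAAAACAP//wAHAAAAAAAAAAP//wAPgAAAAAAAAAP//8AP4AAAAAAAAAH//+AP9gAAAAAAAAH///Af/wAAAAAAAAH///Af/wAAAAAAAAH/gPg//wAAAAAAAAH/8Hw//4AAAAAAAAH/+H5//4AAAAAAAAD//H///4AAAAAAAAD//n///8AAAAAAAAB//n///8AAAAAAAAB//3///8AAAAAAAAB//3///+AAAAAAAAB//n///+AAAAAAAAB//D////AAAAAAAAB//D////AAAAAAAAB//D////gAAAAAAAB//D////wAAAAAAAB//B////4AAAAAAAB//h////8AAAAAAAB//g////+AAAAAAAB//4////+AAAAAAAA//8/////AAAAAAAA//4//j//AAAAAAAA//wP+D//AAAAAAAAf/ADwD//AAAAAAAAf4AAAD//AAAAAAAAfgAAAD//gAAAAAAAeAAAAD//gAAAAAAAcAAAAD//wAAGAAAA+AAAAD//8AD/gAAA+AAAAD///AP/wAAAcAAAAD///gf/wAAAcAAAAD///w//4AAA8AAAAD///4//4AAAcAAAAD///4//4AAAeAAAAD///4//4AAAPAAAAD///4//8AAAPwAAAD///4//8AAAP4AAAD///9//8AAAP4AAAD//////+AAAH4AAAD///////AAAH4AAAD///////AAAD4AAAD///////gAAAgAQAD/+f////wAAAAA8AD/+P////wAAAAB/AD/8P////4AAAAD/wD/wH////4AAAAH//D/gH////4AAAAH///+AP////8AAAAH///4AP////8OAAAH///wAf////+f4AAD///AAf//////8AAB//6AA///////8AAAD/gAA///////4AAAAAAAB//////+AAAAAAAAD//////+AAAAAAAAH//////+D8AAAAAAH///////D+AAAAAAH////////+AAAAAAP/////////AAAAAAP/////////AAAAAAH/////////AAAAAAD/////////gAAAAAB/////////gAAAAAA/////////gAAAAAAP////////gAAAAAAH////////gAAAAAAD////////wAAAAAAD////////wAAAAAAB////////4AAAAAAAD///////4AAAAAAAA///////8AAAAAAAAP//////8AAAAAAAADA/////+AAAAAAAAAA/////+AAAAAAAAAB/////+ACAAAAAAAD//////AH/AAAAAAf//////AP/gAAAAAP//////gP/4AAAAAP//////gP/8AAAAAP//////gP//AAAAAH//////gH//gAAAAD//////gD/8="/>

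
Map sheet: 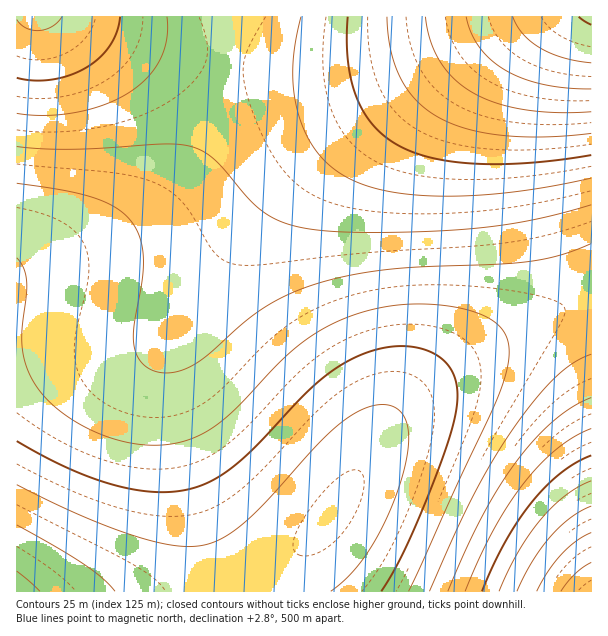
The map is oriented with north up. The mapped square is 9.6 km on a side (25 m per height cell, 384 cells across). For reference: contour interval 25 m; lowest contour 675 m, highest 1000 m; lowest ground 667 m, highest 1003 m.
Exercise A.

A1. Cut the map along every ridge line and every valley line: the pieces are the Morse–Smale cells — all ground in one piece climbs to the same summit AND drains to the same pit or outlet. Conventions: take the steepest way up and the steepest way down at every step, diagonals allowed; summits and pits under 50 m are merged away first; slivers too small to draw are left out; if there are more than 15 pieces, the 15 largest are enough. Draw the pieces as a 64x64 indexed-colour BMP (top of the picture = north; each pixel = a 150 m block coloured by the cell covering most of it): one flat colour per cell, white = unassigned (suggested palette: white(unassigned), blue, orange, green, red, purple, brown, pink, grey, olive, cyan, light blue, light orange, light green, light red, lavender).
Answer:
<image width="64" height="64" href="data:image/bmp;base64,Qk12CAAAAAAAAHYAAAAoAAAAQAAAAEAAAAABAAQAAAAAAAAIAAATCwAAEwsAABAAAAAAAAAA////ALR3HwAOf/8ALKAsACgn1gC9Z5QAS1aMAMJ34wB/f38AIr28AM++FwDox64AeLv/AIrfmACWmP8A1bDFABERERERERERERERERERIiIiIiIiIiIiIiIiIiIiIiIiEREREREREREREREREREiIiIiIiIiIiIiIiIiIiIiIiIRERERERERERERERERERIiIiIiIiIiIiIiIiIiIiIiIhERERERERERERERERERESIiIiIiIiIiIiIiIiIiIiIiEREREREREREREREREREREiIiIiIiIiIiIiIiIiIiIiIRERERERERERERERERERERIiIiIiIiIiIiIiIiIiIiIhERERERERERERERERERERESIiIiIiIiIiIiIiIiIiIiEREREREREREREREREREREREiIiIiIiIiIiIiIiIiIiIRERERERERERERERERERERERIiIiIiIiIiIiIiIiIiIhERERERERERERERERERERERESIiIiIiIiIiIiIiIiIiERERERERERERERERERERERERIiIiIiIiIiIiIiIiIiIRERERERERERERERERERERERESIiIiIiIiIiIiIiIiIhEREREREREREREREREREREREREiIiIiIiIiIiIiIiIiERERERERERERERERERERERERESIiIiIiIiIiIiIiIiIREREREREREREREREREREREREREiIiIiIiIiIiIiIiIhERERERERERERERERERERERERESIiIiIiIiIiIiIiIiEREREREREREREREREREREREREREiIiIiIiIiIiIiIiIRERERERERERERERERERERERERERIiIiIiIiIiIiIiIhEREREREREREREREREREREREREREiIiIiIiIiIiIiIiERERERERERERERERERERERERERERIiIiIiIiIiIiIiIRERERERERERERERERERERERERERESIiIiIiIiIiIiIhEREREREREREREREREREREREREREREiIiIiIiIiIiIiERERERERERERERERERERERERERERERIiIiIiIiIiIiIRERERERERERERERERERERERERERERESIiIiIiIiIiIhERERERERERERERERERERERERERERERESIiIiIiIiIiEREREREREREREREREREREREREREREREREiIiIiIiIiIREREREREREREREREREREREREREREREREREiIiIiIiIhERERERERERERERERERERERERERERERERERIiIiIiIiERERERERERERERERERERERERERERERERERERIiIiIiIRERERERERERERERERERERERERERERERERERERIiIiIhERERERERERERERERERERERERERERERERERERERIiIiEREREREREREREREREREREREREREREREREREREREREiIRERERERERERERERERERERERERERERERERERERERERERERERERERERERERERERERERERERERERERERERERERERERERERERERERERERERERERERERERERERERERERERERERERERERERERERERERERERERERERERERERERERERERETMxERERERERERERERERERERERERERERERERERERERERMzMzEREREREREREREREREREREREREREREREREREREREzMzMzMRERERERERERERERERERERERERERERERERERETMzMzMzMRERERERERERERERERERERERERERERERERERMzMzMzMzMREREREREREREREREREREREREREREREREREzMzMzMzMzMRERERERERERERERERERERERERERERERETMzMzMzMzMzERERERERERERERERERERERERERERERERMzMzMzMzMzMxEREREREREREREREREREREREREREREREzMzMzMzMzMzMRERERERERERERERERERERERERERERETMzMzMzMzMzMxERERERERERERERERERERERERERERERMzMzMzMzMzMzMREREREREREREREREREREREREREREREzMzMzMzMzMzMxERERERERERERERERERERERERERERETMzMzMzMzMzMzMRERERERERERERERERERERERERERERMzMzMzMzMzMzMxEREREREREREREREREREREREREREREzMzMzMzMzMzMzMRERERERERERERERERERERERERERETMzMzMzMzMzMzMxERERERERERERERERERERERERERERMzMzMzMzMzMzMzMREREREREREREREREREREREREREREzMzMzMzMzMzMzMxERERERERERERERERERERERERERETMzMzMzMzMzMzMzERERERERERERERERERERERERERERMzMzMzMzMzMzMzMREREREREREREREREREREREREREREzMzMzMzMzMzMzMzERERERERERERERERERERERERERETMzMzMzMzMzMzMzMRERERERERERERERERERERERERERMzMzMzMzMzMzMzMxEREREREREREREREREREREREREREzMzMzMzMzMzMzMzERERERERERERERERERERERERERETMzMzMzMzMzMzMzMRERERERERERERERERERERERERERMzMzMzMzMzMzMzMzEREREREREREREREREREREREREREzMzMzMzMzMzMzMzMRERERERERERERERERERERERERETMzMzMzMzMzMzMzMxERERERERERERERERERERERERER"/>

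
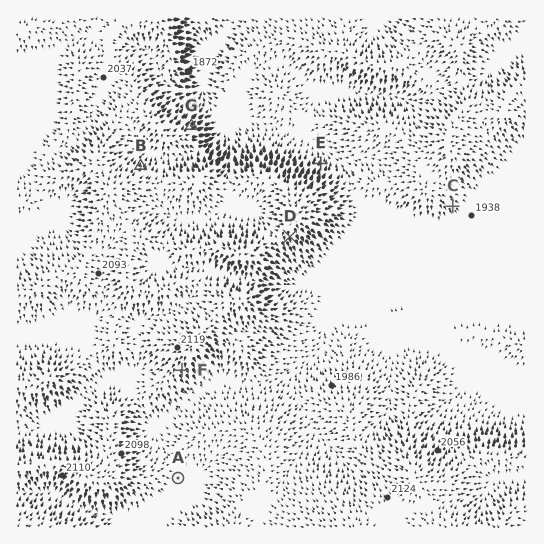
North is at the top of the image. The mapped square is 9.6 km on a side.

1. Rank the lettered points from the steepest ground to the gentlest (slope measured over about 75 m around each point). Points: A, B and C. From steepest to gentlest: B C A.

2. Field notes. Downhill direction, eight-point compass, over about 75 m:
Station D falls S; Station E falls N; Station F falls S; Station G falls NE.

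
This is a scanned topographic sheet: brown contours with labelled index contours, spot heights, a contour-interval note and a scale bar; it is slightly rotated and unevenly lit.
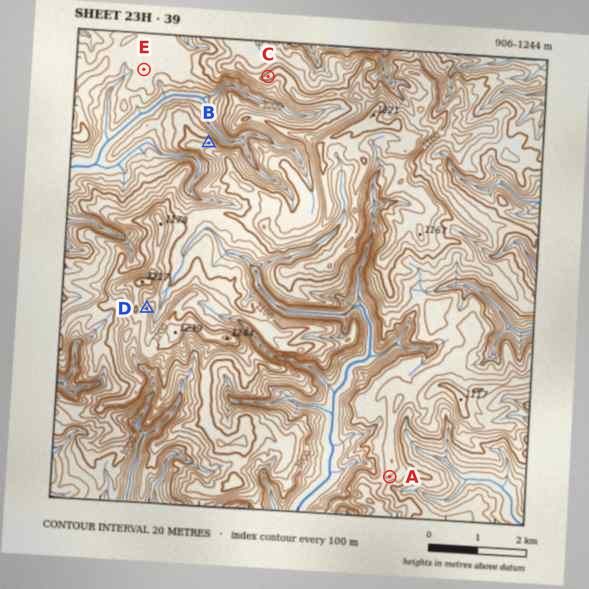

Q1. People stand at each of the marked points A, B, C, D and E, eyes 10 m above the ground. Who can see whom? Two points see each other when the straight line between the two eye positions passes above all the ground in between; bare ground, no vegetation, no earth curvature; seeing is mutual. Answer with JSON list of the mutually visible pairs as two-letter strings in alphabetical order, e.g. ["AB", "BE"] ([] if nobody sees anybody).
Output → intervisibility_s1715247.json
["BC", "BE", "CD", "CE"]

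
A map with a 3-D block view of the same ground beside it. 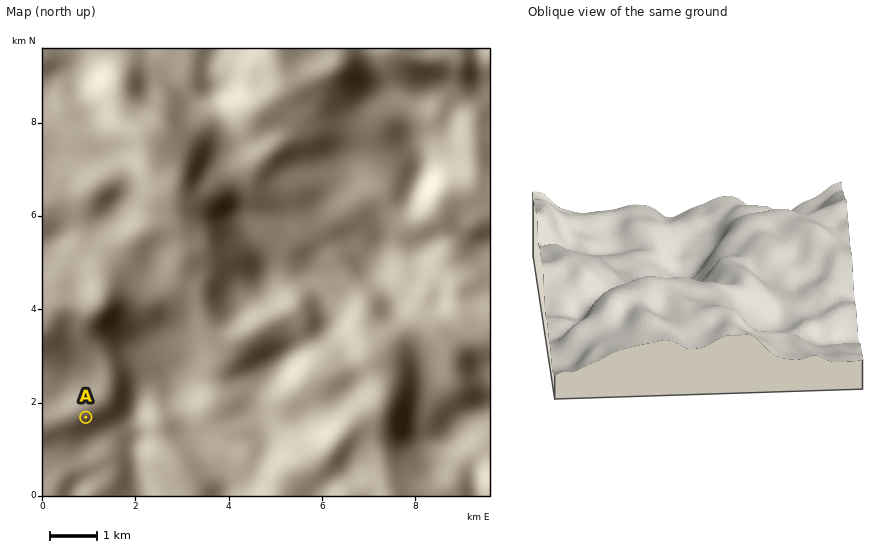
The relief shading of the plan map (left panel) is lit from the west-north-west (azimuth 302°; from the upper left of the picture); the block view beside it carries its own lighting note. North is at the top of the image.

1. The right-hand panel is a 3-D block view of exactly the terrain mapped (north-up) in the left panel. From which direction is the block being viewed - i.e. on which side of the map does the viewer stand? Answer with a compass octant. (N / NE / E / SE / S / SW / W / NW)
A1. W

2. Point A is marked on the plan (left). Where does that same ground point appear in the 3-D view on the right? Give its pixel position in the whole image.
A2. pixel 807 343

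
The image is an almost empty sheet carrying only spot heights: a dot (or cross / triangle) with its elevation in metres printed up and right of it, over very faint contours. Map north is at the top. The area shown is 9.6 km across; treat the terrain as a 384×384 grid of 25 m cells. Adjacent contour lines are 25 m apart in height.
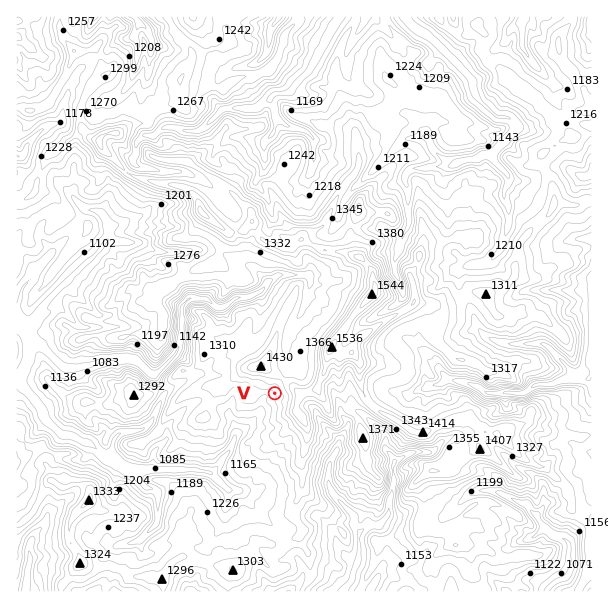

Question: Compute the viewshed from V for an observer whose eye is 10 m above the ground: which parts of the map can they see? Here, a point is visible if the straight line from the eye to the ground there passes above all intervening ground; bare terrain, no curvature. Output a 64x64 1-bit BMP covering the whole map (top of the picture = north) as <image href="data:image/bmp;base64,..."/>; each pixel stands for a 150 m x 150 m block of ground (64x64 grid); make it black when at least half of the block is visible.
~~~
<image width="64" height="64" href="data:image/bmp;base64,Qk0+AgAAAAAAAD4AAAAoAAAAQAAAAEAAAAABAAEAAAAAAAACAAATCwAAEwsAAAIAAAAAAAAA////AAAAAAAAAAAAAAAAAAABgAAAAAAAAJ+AwAAAAAAB/s/QAAAAAAH8P+AAAAAAAgEP8AAAAAACBD/wAAAAAAIGP+AAAAAAAA5/wAAAAAAA/h4AAAAAAAD+PgAAAAAABNh8AAAAAAAPwDwAAAAAAAAAAAAAAAAAAAACAAAAAAAAAAIAAAAAAAAAAWAAAAAAgAADeAAAAAAAAAcgAAAAAAAADjwAAAAAAAQEJgAAAAAABAA+AAAAAAAEAT4AAAAAAAAA/AAAAAAAAABwAAAAAAAAAAAAAAAAAAAAAAAAAAAAAAAAAAAAAAAAAAAAAAAAAAAAAAAAAAAAAAAAAAAAAAAAAAAAAAAAAAAAAAAAAAAAAAAAAAAAAAAAAAAAAAAAAAAAAAAAAAAAAAAAAAAAAAAAAAAAAAAAAAAAAAAAAAAAAAAAAAAAAAAAAAAAAAAAAAAAAAAAAAAAAAAAAAAAAAAAAAAAAAAAAAAAAAAAAAAAAAAAAAAAAAAAAAAAAAAAAAAAAAAAAAAAAAAAAAAAAAAAAAAAAAAAAAAAAAAAAAAAAAAAAAAAAAAAAAAAAAAAAAAAAAAAAAAAAAAAAAAAAAAAAAAAAAAAAAAAAAAAAAAAAAAAAAAAAAAAAAAAAAAAAAAAAAAAAAAAAAAAAAAAAAAAAAAAAAAAAAAAAAAAAAAAAAAAAAAAAA=="/>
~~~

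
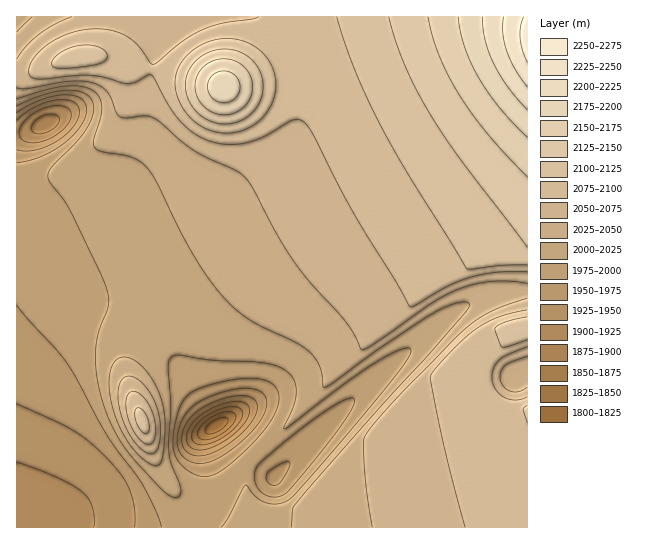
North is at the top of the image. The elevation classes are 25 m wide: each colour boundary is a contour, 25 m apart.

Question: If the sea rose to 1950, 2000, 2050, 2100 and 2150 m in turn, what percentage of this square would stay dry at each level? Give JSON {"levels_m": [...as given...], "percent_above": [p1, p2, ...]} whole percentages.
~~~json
{"levels_m": [1950, 2000, 2050, 2100, 2150], "percent_above": [93, 77, 49, 16, 5]}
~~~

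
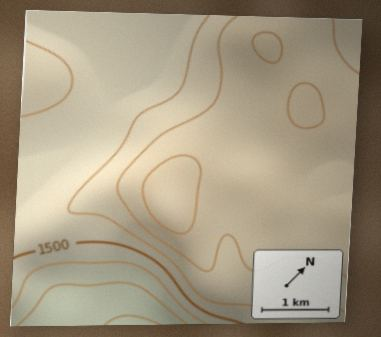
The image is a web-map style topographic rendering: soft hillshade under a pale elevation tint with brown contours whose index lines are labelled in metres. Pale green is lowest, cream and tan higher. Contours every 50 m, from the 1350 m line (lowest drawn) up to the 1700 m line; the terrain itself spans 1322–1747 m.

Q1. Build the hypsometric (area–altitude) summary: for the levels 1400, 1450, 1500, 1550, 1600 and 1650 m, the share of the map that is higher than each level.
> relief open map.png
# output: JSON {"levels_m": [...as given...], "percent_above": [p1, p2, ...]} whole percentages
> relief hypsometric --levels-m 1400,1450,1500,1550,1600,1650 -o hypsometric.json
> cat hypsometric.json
{"levels_m": [1400, 1450, 1500, 1550, 1600, 1650], "percent_above": [95, 91, 87, 59, 43, 6]}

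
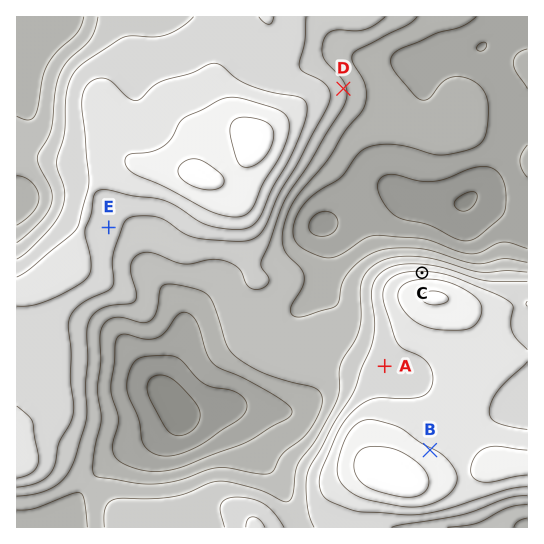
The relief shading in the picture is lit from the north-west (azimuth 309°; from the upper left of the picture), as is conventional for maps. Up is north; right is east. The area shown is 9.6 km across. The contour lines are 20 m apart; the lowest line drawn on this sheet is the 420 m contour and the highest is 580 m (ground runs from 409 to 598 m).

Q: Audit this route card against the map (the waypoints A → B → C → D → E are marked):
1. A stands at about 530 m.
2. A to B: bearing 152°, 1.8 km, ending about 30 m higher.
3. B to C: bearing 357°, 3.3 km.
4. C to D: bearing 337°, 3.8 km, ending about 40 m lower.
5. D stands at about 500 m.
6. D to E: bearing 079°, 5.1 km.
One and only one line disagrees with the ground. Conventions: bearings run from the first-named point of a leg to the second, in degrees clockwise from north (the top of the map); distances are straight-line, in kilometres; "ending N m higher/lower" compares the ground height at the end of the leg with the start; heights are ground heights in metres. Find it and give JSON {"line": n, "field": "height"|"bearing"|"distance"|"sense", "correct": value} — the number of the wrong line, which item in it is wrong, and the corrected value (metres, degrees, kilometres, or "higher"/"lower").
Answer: {"line": 6, "field": "bearing", "correct": 239}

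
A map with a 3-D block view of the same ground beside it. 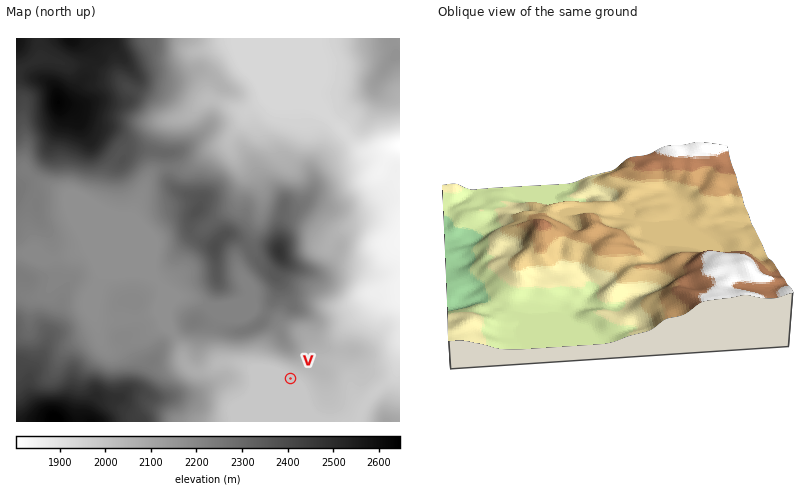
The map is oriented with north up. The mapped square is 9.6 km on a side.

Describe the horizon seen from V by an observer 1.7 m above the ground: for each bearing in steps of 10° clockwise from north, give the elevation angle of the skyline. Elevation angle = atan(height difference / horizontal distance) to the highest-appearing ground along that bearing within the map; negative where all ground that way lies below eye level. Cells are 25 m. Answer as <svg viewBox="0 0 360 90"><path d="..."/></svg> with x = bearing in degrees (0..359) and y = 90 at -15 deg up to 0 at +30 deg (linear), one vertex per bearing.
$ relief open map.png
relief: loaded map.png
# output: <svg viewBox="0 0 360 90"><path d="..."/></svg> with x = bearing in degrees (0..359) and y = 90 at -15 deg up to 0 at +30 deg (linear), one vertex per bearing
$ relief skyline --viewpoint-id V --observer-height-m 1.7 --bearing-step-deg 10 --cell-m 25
<svg viewBox="0 0 360 90"><path d="M0 33l10 2 10 3 10 3 10 2 10 2 10 2 10 2 10 2 10 1 10 2 10 1 10 2 10 1 10 1 10 1 10 0 10 0 10 0 10 0 10 0 10 0 10 0 10 0 10-3 10-4 10-7 10 3 10 3 10 0 10-3 10-5 10-3 10-1 10-3 10-3"/></svg>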